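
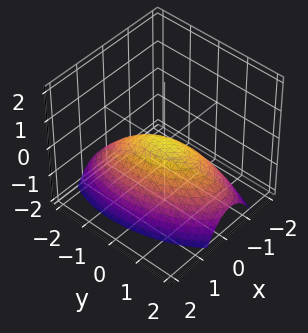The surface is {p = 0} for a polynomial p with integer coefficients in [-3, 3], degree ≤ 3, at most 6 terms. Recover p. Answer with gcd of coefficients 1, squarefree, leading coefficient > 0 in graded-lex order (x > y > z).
First, degree: the shape is more complex than any degree-1 surface, so deg p = 2.
Then, reading off the gridlines: one x-axis crossing is at x = 0; it meets the y-axis at y = 0 (among the integer gridlines).
Finally, solving for integer coefficients yields p as stated.

3*x^2 + x*y + y^2 + 3*z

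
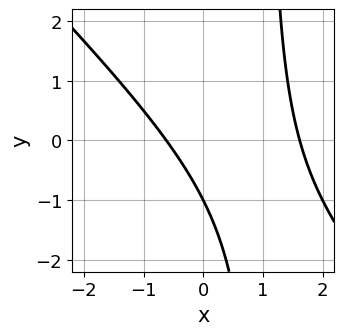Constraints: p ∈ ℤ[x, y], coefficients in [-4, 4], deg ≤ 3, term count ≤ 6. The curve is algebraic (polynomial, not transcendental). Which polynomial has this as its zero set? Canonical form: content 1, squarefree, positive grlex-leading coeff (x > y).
First, deg p = 2.
Next, observable constraints: it crosses the y-axis at the gridline y = -1.
Finally, these observations pin down the coefficients.

x^2 + x*y - x - y - 1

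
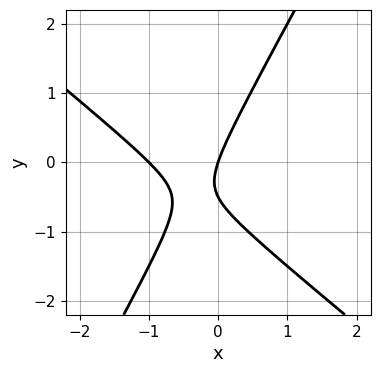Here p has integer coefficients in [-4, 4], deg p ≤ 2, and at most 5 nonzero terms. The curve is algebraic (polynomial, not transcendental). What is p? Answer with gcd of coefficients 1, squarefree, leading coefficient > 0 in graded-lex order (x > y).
3*x^2 + 2*x*y - 2*y^2 + 3*x - y

1. deg p = 2.
2. Checking where it meets the axes: among the integer gridlines, it crosses the x-axis at x ∈ {-1, 0}; one y-axis crossing is at y = 0.
3. Fitting integer coefficients to these (and the overall shape) gives p.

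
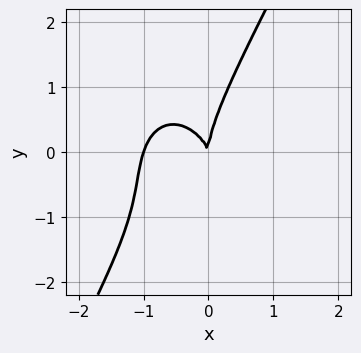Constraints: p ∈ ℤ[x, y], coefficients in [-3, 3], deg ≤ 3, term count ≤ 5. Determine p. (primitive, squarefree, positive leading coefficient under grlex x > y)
3*x^3 + x*y^2 - y^3 + 3*x^2 + x*y

Degree: a generic line meets the curve in up to 3 points, so deg p = 3.
Observable constraints: it crosses the y-axis at the gridline y = 0; among the integer gridlines, it crosses the x-axis at x ∈ {-1, 0}.
These observations pin down the coefficients.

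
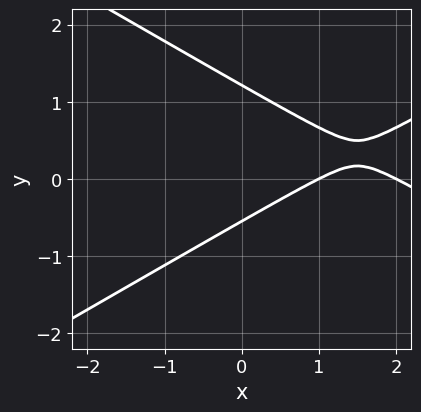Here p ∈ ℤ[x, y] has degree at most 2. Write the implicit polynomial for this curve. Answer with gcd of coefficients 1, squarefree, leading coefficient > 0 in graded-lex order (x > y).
First, deg p = 2. The shape is more complex than any degree-1 curve.
Next, from the axis intercepts and sections: the x-axis gridline crossings are at x ∈ {1, 2}.
Finally, solving for integer coefficients yields p as stated.

x^2 - 3*y^2 - 3*x + 2*y + 2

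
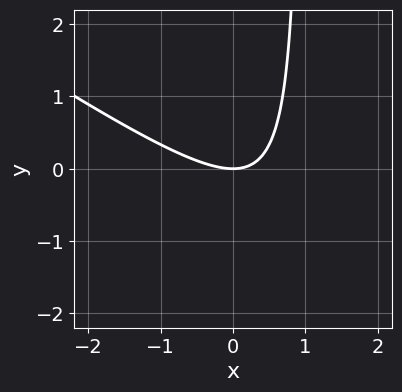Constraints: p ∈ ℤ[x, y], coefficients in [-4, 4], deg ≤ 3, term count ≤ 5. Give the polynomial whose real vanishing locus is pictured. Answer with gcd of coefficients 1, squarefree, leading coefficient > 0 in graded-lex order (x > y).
2*x^2 + 3*x*y - 3*y

1. The degree is 2 — a generic line meets the curve in up to 2 points.
2. Checking where it meets the axes: it crosses the y-axis at the gridline y = 0; it crosses the x-axis at the gridline x = 0.
3. These observations pin down the coefficients.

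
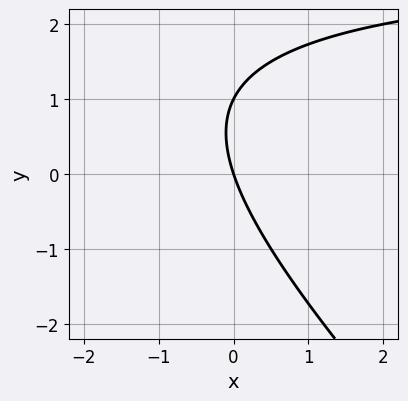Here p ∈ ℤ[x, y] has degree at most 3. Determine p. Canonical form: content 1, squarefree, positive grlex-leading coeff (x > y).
First, the degree is 2 — a generic line meets the curve in up to 2 points.
Then, checking where it meets the axes: the y-axis gridline crossings are at y ∈ {0, 1}; one x-axis crossing is at x = 0.
Finally, fitting integer coefficients to these (and the overall shape) gives p.

x*y + y^2 - 3*x - y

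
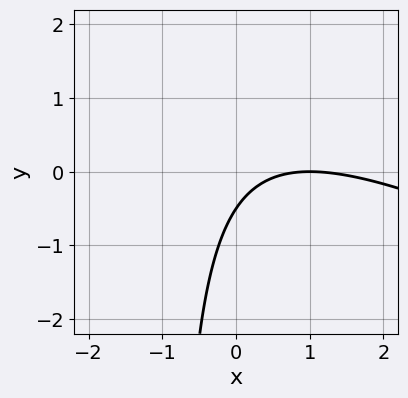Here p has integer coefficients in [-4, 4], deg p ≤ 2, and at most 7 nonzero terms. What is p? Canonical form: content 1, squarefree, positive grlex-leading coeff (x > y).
1. Degree: the shape is more complex than any degree-1 curve, so deg p = 2.
2. From the axis intercepts and sections: it meets the x-axis at x = 1 (among the integer gridlines).
3. Putting this together gives p.

x^2 + 2*x*y - 2*x + 2*y + 1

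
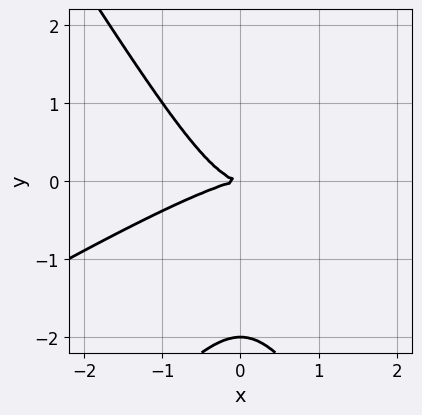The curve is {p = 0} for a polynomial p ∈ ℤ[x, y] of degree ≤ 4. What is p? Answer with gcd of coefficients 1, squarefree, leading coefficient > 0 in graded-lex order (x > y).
First, deg p = 3. No degree-2 curve has this shape.
Then, against the integer gridlines: it meets the x-axis at x = 0 (among the integer gridlines); the y-axis gridline crossings are at y ∈ {-2, 0}.
Finally, the integer polynomial consistent with all of this is the stated p.

x^3 - 2*x^2*y + y^3 + 2*y^2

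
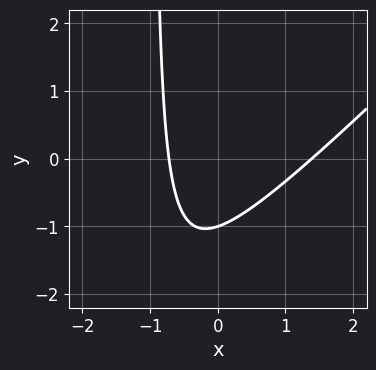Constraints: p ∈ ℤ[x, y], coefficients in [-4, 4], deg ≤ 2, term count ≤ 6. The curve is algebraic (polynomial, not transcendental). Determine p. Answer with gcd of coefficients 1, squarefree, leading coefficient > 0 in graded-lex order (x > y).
1. Degree: the shape is more complex than any degree-1 curve, so deg p = 2.
2. Observable constraints: it crosses the y-axis at the gridline y = -1.
3. Assembling these constraints gives the stated polynomial.

3*x^2 - 3*x*y - 2*x - 3*y - 3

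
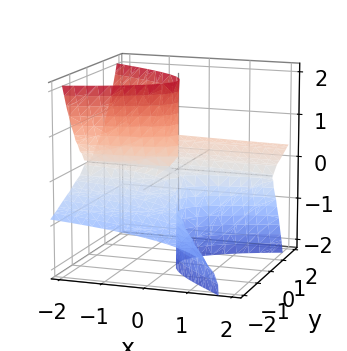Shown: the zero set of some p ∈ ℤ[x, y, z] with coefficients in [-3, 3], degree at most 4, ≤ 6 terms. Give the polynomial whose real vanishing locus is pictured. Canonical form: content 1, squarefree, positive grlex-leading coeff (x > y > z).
(a) Degree: a generic line meets the surface in up to 3 points, so deg p = 3.
(b) From the visible intercepts: one y-axis crossing is at y = 1; every point of the x-axis in the box is on the surface.
(c) Together with the visible shape, these determine p as stated.

2*x*z^2 - y^3 + 3*y^2*z + y^2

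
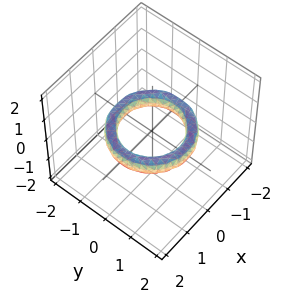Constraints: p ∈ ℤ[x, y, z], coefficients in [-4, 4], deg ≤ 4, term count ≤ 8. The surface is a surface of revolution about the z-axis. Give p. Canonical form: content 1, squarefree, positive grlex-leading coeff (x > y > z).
x^4 + 2*x^2*y^2 + y^4 - 3*x^2 - 3*y^2 + 2*z^2 + 2

1. deg p = 4. No degree-3 surface has this shape.
2. Symmetries: rotational symmetry about the z-axis ⇒ p depends on x, y only through x² + y².
3. Against the integer gridlines: among the integer gridlines, it crosses the y-axis at y ∈ {-1, 1}; the surface avoids every integer z-axis point in the box; a circular section at z = 0 has radius exactly 1.
4. Together with the visible shape, these determine p as stated. Check: (1, 0, 0) on the x-axis lies on the surface, and p(1, 0, 0) = 0. ✓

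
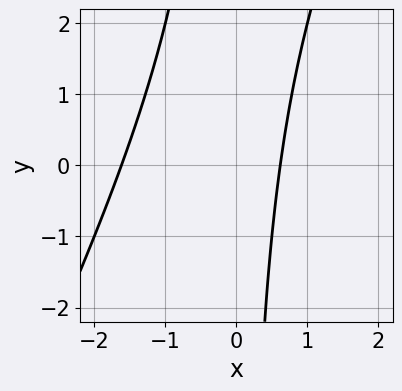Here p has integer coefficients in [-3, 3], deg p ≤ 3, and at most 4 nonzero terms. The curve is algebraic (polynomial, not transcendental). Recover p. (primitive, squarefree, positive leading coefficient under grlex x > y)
1. The degree is 2 — the shape is more complex than any degree-1 curve.
2. From the axis intercepts and sections: it misses every integer gridline on the y-axis.
3. Putting this together gives p.

2*x^2 - x*y + 2*x - 2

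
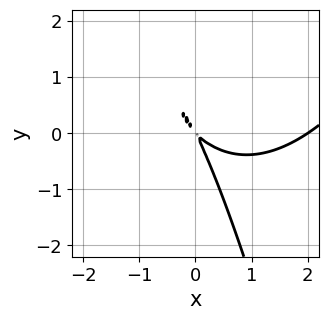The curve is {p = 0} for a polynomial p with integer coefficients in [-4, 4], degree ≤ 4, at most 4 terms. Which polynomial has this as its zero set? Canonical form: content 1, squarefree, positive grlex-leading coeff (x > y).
x^3 - 2*x^2 - 3*x*y - y^2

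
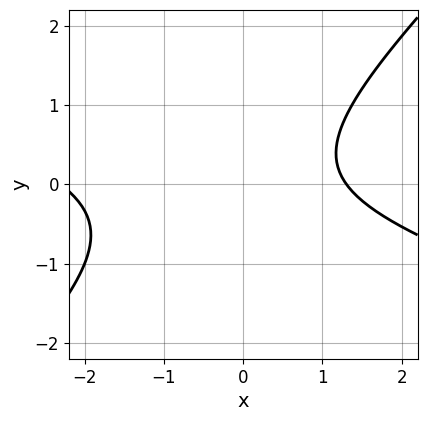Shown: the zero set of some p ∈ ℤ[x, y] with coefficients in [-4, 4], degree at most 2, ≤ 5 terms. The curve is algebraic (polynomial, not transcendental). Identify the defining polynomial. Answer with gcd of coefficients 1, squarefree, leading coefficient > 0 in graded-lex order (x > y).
1. The degree is 2 — the shape is more complex than any degree-1 curve.
2. From the visible intercepts: it misses every integer gridline on the y-axis.
3. Fitting integer coefficients to these (and the overall shape) gives p.

x^2 + 2*x*y - 3*y^2 + x - 3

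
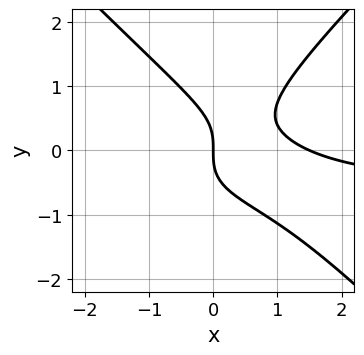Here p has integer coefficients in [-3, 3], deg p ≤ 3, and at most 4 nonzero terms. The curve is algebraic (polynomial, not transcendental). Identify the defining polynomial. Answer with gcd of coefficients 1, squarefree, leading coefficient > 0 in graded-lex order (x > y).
First, deg p = 3. The shape is more complex than any degree-2 curve.
Next, observable constraints: it crosses the x-axis at the gridline x = 0; one y-axis crossing is at y = 0.
Finally, fitting integer coefficients to these (and the overall shape) gives p.

3*x^2*y - 3*y^3 + 2*x^2 - 3*x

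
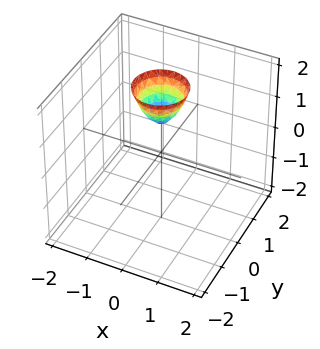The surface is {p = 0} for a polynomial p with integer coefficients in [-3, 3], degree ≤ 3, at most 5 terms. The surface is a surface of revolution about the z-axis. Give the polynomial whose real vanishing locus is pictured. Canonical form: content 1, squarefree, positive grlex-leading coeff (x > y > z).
2*x^2 + 2*y^2 - z + 1

The degree is 2 — a generic line meets the surface in up to 2 points.
Symmetries: rotational symmetry about the z-axis ⇒ p depends on x, y only through x² + y².
Against the integer gridlines: one z-axis crossing is at z = 1; a circular section at z = 2 has radius between 0 and 1.
These observations pin down the coefficients.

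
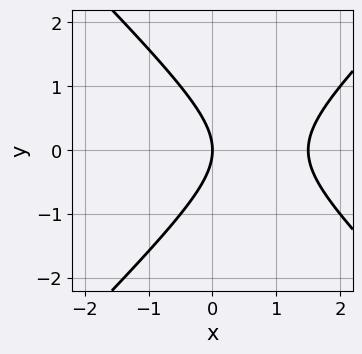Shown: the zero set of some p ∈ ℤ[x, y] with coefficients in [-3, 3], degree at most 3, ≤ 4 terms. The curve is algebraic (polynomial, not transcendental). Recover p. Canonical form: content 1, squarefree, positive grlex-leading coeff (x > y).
2*x^2 - 2*y^2 - 3*x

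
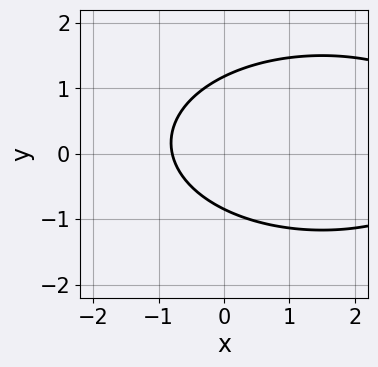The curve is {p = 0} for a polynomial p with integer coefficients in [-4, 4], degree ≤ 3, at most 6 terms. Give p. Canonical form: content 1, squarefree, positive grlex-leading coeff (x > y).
x^2 + 3*y^2 - 3*x - y - 3

First, deg p = 2. The shape is more complex than any degree-1 curve.
Finally, matching integer coefficients to the picture gives p.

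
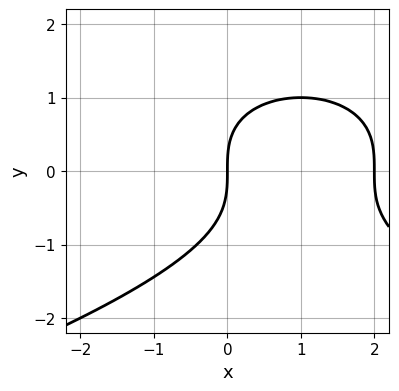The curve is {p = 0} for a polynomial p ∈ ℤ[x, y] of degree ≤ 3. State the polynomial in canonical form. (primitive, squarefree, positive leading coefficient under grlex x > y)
y^3 + x^2 - 2*x

(a) Degree: a generic line meets the curve in up to 3 points, so deg p = 3.
(b) From the axis intercepts and sections: it meets the y-axis at y = 0 (among the integer gridlines); among the integer gridlines, it crosses the x-axis at x ∈ {0, 2}.
(c) Solving for integer coefficients yields p as stated.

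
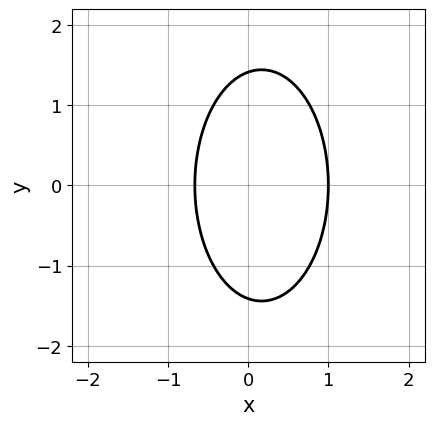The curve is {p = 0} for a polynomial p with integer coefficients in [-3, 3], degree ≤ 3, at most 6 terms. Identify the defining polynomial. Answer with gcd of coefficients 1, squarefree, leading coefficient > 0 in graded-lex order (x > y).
First, deg p = 2. The shape is more complex than any degree-1 curve.
Then, symmetries: the y ↦ −y reflection is a symmetry, so y appears only in even powers.
Next, against the integer gridlines: it meets the x-axis at x = 1 (among the integer gridlines).
Finally, together with the visible shape, these determine p as stated.

3*x^2 + y^2 - x - 2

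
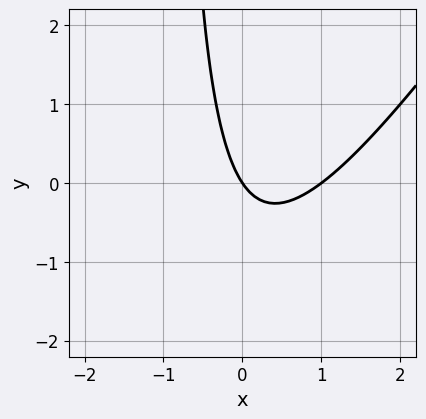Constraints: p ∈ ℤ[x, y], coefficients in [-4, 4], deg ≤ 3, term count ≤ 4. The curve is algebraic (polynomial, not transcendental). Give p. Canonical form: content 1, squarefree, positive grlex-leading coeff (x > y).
3*x^2 - 2*x*y - 3*x - 2*y

(a) deg p = 2. The shape is more complex than any degree-1 curve.
(b) Against the integer gridlines: among the integer gridlines, it crosses the x-axis at x ∈ {0, 1}; it crosses the y-axis at the gridline y = 0.
(c) The integer polynomial consistent with all of this is the stated p.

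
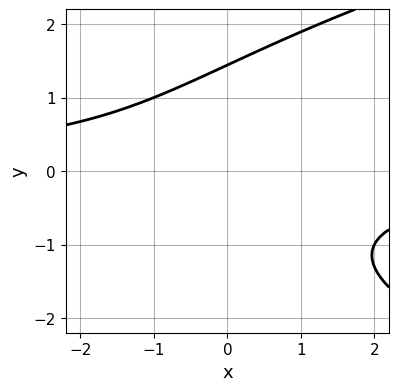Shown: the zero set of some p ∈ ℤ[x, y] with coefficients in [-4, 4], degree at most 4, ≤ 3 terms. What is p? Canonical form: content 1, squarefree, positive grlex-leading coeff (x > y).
y^3 - 2*x*y - 3

1. deg p = 3.
2. From the axis intercepts and sections: it misses every integer gridline on the x-axis.
3. The integer polynomial consistent with all of this is the stated p.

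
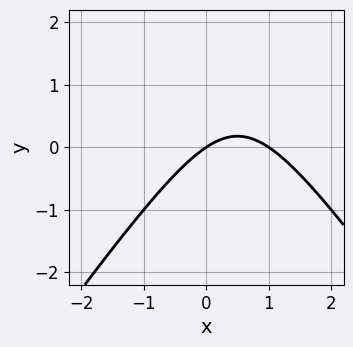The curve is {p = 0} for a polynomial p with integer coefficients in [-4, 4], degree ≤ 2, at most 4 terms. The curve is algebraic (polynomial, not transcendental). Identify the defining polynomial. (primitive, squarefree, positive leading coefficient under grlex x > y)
2*x^2 - y^2 - 2*x + 3*y

First, the degree is 2 — no degree-1 curve has this shape.
Then, from the axis intercepts and sections: one y-axis crossing is at y = 0; the x-axis gridline crossings are at x ∈ {0, 1}.
Finally, these observations pin down the coefficients.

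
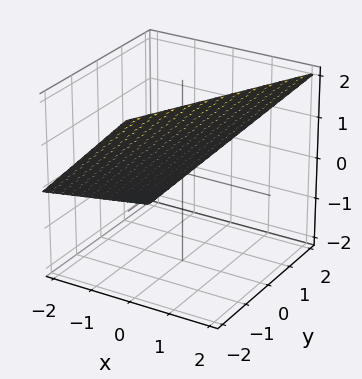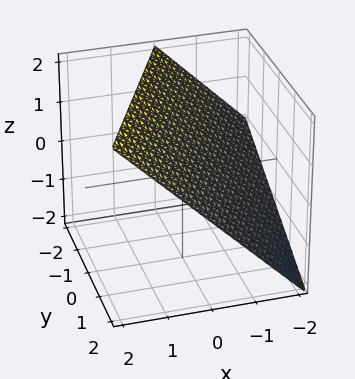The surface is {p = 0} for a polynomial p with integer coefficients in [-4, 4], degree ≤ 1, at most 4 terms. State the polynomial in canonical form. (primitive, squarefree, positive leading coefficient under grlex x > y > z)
1. The degree is 1 — the surface is flat (a plane).
2. Against the integer gridlines: one y-axis crossing is at y = 2; one x-axis crossing is at x = -1; it meets the z-axis at z = 1 (among the integer gridlines).
3. Together with the visible shape, these determine p as stated.

2*x - y - 2*z + 2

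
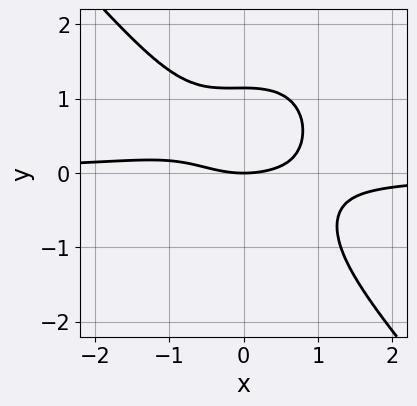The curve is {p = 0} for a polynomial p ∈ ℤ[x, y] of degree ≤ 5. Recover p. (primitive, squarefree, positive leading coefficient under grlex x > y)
3*x^3*y + 2*y^4 + x^2 - 3*y

1. Degree: a generic line meets the curve in up to 4 points, so deg p = 4.
2. Checking where it meets the axes: it crosses the x-axis at the gridline x = 0; it meets the y-axis at y = 0 (among the integer gridlines).
3. These observations pin down the coefficients.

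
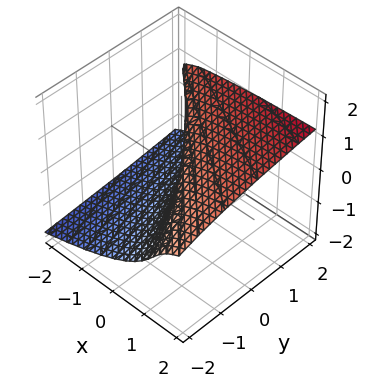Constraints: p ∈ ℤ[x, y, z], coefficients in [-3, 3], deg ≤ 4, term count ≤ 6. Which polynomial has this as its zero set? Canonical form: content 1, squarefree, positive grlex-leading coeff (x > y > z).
Degree: a generic line meets the surface in up to 3 points, so deg p = 3.
Observable constraints: it meets the y-axis at y = 0 (among the integer gridlines); it crosses the z-axis at the gridline z = 0; one x-axis crossing is at x = 0.
Solving for integer coefficients yields p as stated.

3*z^3 + 2*x*z - 3*x - 2*y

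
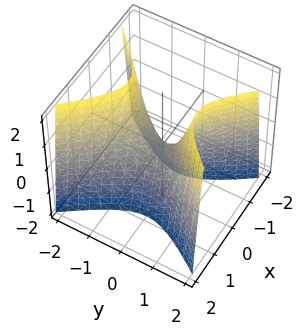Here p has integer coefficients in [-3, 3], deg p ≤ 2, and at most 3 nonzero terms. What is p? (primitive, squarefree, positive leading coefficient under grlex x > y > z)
3*x^2 - 2*y^2 + z

(a) Degree: a saddle surface; a quadric, so deg p = 2.
(b) Symmetries: it's symmetric under y → −y, forcing even powers of y; it's symmetric under x → −x, forcing even powers of x.
(c) From the visible intercepts: it meets the x-axis at x = 0 (among the integer gridlines); one y-axis crossing is at y = 0; one z-axis crossing is at z = 0.
(d) Assembling these constraints gives the stated polynomial.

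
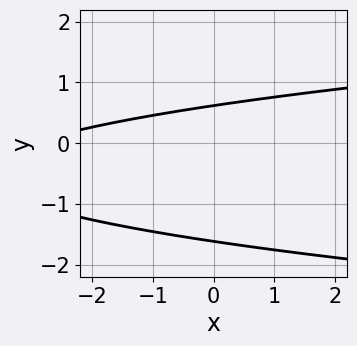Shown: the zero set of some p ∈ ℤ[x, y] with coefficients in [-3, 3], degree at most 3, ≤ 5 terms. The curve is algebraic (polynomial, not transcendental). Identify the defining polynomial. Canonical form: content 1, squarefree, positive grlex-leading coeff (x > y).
3*y^2 - x + 3*y - 3

1. The degree is 2 — the shape is more complex than any degree-1 curve.
2. Reading off the gridlines: no x-intercept at any integer in the box.
3. These observations pin down the coefficients.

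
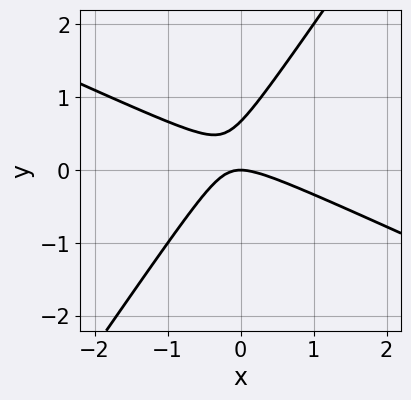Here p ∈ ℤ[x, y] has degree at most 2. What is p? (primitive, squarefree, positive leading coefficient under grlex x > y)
(a) Degree: no degree-1 curve has this shape, so deg p = 2.
(b) Reading off the gridlines: it crosses the y-axis at the gridline y = 0; it meets the x-axis at x = 0 (among the integer gridlines).
(c) Putting this together gives p.

2*x^2 + 3*x*y - 3*y^2 + 2*y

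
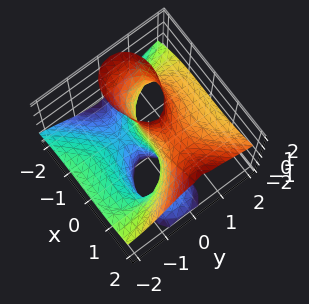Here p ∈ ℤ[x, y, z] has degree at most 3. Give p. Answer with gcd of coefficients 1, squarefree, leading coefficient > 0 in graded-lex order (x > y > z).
1. The degree is 3 — a generic line meets the surface in up to 3 points.
2. Checking where it meets the axes: it meets the y-axis at y = 0 (among the integer gridlines); the visible z-axis segment lies entirely on the surface.
3. The integer polynomial consistent with all of this is the stated p.

x^3 - x*z^2 - 3*y^2*z + 3*y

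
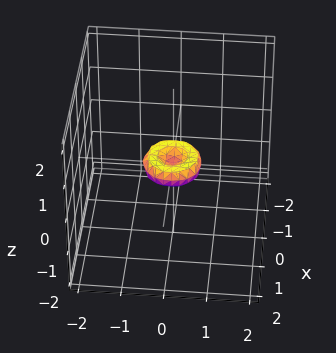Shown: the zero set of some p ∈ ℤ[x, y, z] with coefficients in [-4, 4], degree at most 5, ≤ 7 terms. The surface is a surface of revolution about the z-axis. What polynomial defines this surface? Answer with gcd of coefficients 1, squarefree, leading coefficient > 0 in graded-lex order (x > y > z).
Degree: no degree-3 surface has this shape, so deg p = 4.
Symmetries: the surface is invariant under rotation about z: p = q(x² + y², z).
Checking where it meets the axes: it crosses the x-axis at the gridline x = 0; one z-axis crossing is at z = 0; a circular section at z = 0 has radius between 0 and 1.
The integer polynomial consistent with all of this is the stated p.

2*x^4 + 4*x^2*y^2 + 2*y^4 - x^2 - y^2 + 2*z^2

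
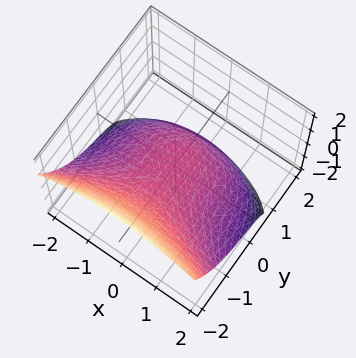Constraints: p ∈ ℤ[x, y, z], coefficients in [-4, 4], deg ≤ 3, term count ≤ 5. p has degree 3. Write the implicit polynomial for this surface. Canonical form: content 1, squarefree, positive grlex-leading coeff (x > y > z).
y^3 + x^2 - y*z + 3*z

1. The degree is 3 — the shape is more complex than any degree-2 surface.
2. Reading off the gridlines: it crosses the y-axis at the gridline y = 0; it meets the z-axis at z = 0 (among the integer gridlines).
3. Assembling these constraints gives the stated polynomial.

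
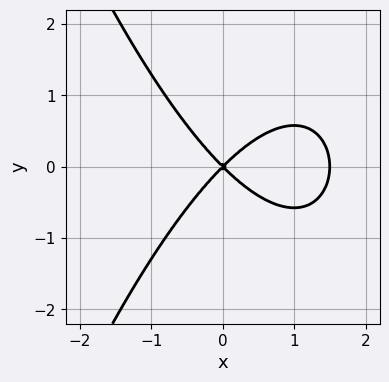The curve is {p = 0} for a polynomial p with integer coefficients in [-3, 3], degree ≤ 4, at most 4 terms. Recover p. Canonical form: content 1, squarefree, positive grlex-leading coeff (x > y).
2*x^3 - 3*x^2 + 3*y^2

1. The degree is 3 — the shape is more complex than any degree-2 curve.
2. Symmetries: it's symmetric under y → −y, forcing even powers of y.
3. From the visible intercepts: it crosses the x-axis at the gridline x = 0; it meets the y-axis at y = 0 (among the integer gridlines).
4. Solving for integer coefficients yields p as stated.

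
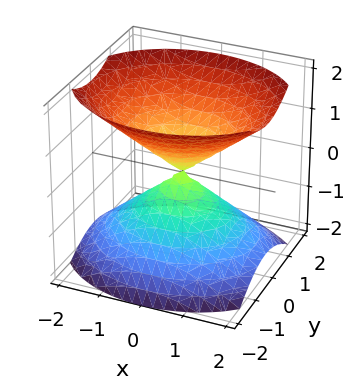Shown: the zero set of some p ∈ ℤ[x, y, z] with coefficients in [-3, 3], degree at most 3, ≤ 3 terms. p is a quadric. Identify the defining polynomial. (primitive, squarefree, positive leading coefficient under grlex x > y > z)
There are 2 components.
The degree is 2 — a double cone through the origin; a quadric.
Symmetries: it's symmetric under y → −y, forcing even powers of y; mirror symmetry x ↦ −x ⇒ only even powers of x; it's symmetric under z → −z, forcing even powers of z.
Observable constraints: it crosses the x-axis at the gridline x = 0; it meets the y-axis at y = 0 (among the integer gridlines); it meets the z-axis at z = 0 (among the integer gridlines).
Assembling these constraints gives the stated polynomial.

2*x^2 + 3*y^2 - 3*z^2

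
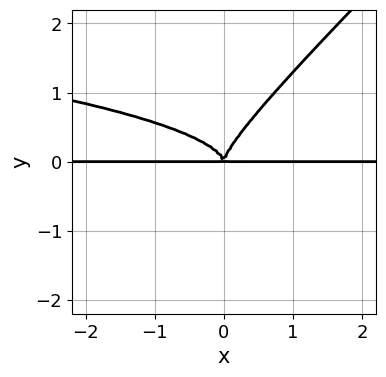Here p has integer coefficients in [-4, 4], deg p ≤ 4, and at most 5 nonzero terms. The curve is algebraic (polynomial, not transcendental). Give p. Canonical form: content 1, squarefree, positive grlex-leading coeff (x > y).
2*x*y^3 - 2*y^4 + x^2*y

First, deg p = 4.
Then, against the integer gridlines: every point of the x-axis in the box is on the curve.
Finally, the integer polynomial consistent with all of this is the stated p.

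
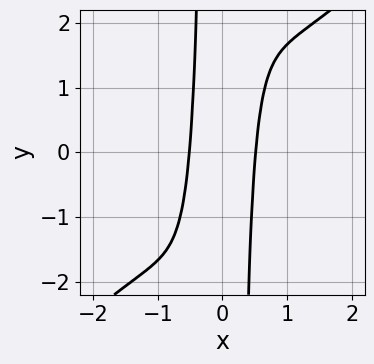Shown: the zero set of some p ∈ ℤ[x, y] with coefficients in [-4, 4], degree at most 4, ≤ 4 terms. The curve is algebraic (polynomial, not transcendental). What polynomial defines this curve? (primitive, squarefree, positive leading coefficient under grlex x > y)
deg p = 4.
From the axis intercepts and sections: no y-intercept at any integer in the box.
Together with the visible shape, these determine p as stated.

3*x^4 - 3*x^3*y + 3*x^2 - 1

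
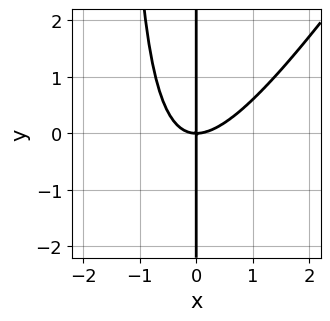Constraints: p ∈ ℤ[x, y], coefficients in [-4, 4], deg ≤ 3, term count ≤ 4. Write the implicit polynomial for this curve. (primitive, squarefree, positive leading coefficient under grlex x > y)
3*x^3 - 2*x^2*y - 3*x*y

deg p = 3.
Against the integer gridlines: the visible y-axis segment lies entirely on the curve; it meets the x-axis at x = 0 (among the integer gridlines).
Fitting integer coefficients to these (and the overall shape) gives p.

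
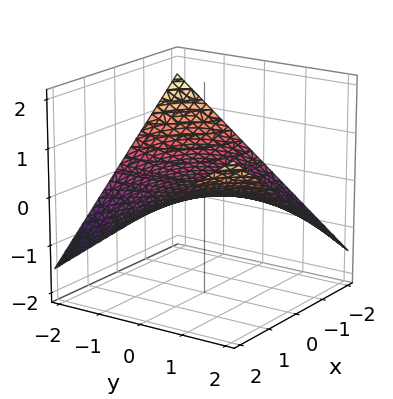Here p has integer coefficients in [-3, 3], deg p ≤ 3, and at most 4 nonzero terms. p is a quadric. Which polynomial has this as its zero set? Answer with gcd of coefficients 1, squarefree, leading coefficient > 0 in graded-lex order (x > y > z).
x*y - 3*z

First, deg p = 2.
Then, observable constraints: every point of the y-axis in the box is on the surface; it meets the z-axis at z = 0 (among the integer gridlines).
Finally, matching integer coefficients to the picture gives p.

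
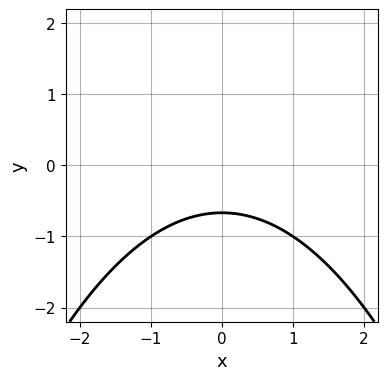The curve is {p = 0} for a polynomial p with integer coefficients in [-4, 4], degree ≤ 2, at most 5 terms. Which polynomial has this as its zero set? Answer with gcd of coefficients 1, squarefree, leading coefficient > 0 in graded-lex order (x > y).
x^2 + 3*y + 2

(a) Degree: the shape is more complex than any degree-1 curve, so deg p = 2.
(b) Symmetries: it's symmetric under x → −x, forcing even powers of x.
(c) Observable constraints: the curve avoids every integer x-axis point in the box.
(d) Assembling these constraints gives the stated polynomial.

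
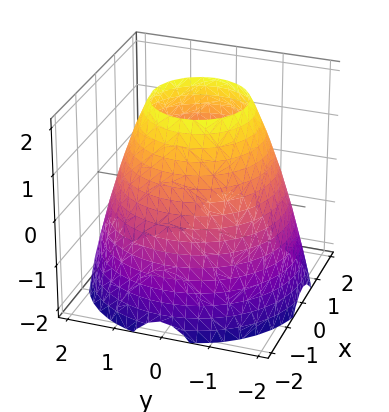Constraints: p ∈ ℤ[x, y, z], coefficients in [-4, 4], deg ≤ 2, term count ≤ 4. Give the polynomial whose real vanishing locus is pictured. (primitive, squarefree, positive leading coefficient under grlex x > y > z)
x^2 + y^2 + z - 3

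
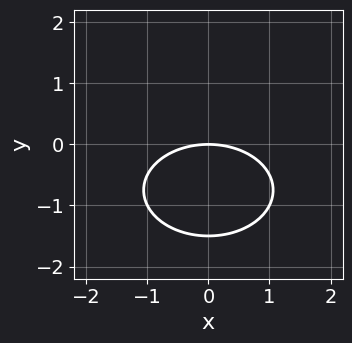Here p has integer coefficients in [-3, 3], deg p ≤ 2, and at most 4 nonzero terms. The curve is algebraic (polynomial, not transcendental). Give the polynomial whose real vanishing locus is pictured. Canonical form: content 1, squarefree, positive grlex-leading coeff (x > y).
First, degree: no degree-1 curve has this shape, so deg p = 2.
Then, symmetries: mirror symmetry x ↦ −x ⇒ only even powers of x.
Next, observable constraints: it meets the y-axis at y = 0 (among the integer gridlines); it meets the x-axis at x = 0 (among the integer gridlines).
Finally, solving for integer coefficients yields p as stated.

x^2 + 2*y^2 + 3*y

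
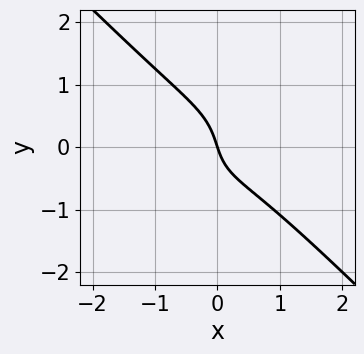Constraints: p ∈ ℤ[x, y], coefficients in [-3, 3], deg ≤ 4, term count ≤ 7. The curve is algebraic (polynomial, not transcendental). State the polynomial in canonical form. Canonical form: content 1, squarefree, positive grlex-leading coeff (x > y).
Degree: a generic line meets the curve in up to 3 points, so deg p = 3.
From the visible intercepts: it meets the y-axis at y = 0 (among the integer gridlines); it crosses the x-axis at the gridline x = 0.
These observations pin down the coefficients.

3*x^3 + 3*y^3 + x*y + 3*x + y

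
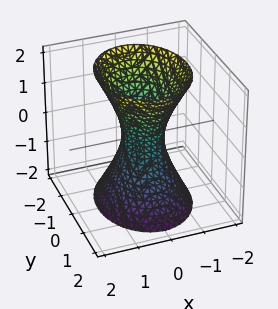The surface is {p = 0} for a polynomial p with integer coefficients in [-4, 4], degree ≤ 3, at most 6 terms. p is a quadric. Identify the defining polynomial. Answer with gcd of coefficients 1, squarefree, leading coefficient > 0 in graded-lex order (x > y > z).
deg p = 2. One connected sheet with a waist; a quadric.
Symmetries: the z ↦ −z reflection is a symmetry, so z appears only in even powers; the y ↦ −y reflection is a symmetry, so y appears only in even powers; mirror symmetry x ↦ −x ⇒ only even powers of x.
Observable constraints: the surface avoids every integer z-axis point in the box.
These observations pin down the coefficients.

3*x^2 + 2*y^2 - z^2 - 1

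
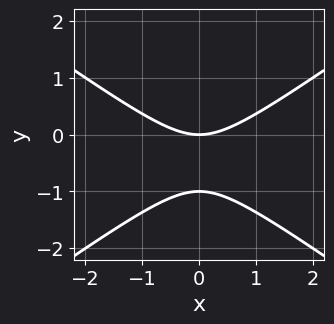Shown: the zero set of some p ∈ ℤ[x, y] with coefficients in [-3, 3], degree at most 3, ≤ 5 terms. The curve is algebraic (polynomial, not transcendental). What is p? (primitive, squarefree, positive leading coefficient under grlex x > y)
First, deg p = 2. A generic line meets the curve in up to 2 points.
Next, symmetries: mirror symmetry x ↦ −x ⇒ only even powers of x.
Next, against the integer gridlines: the y-axis gridline crossings are at y ∈ {-1, 0}; one x-axis crossing is at x = 0.
Finally, fitting integer coefficients to these (and the overall shape) gives p.

x^2 - 2*y^2 - 2*y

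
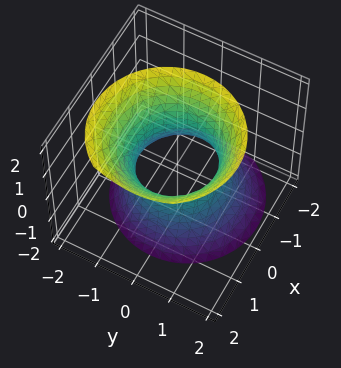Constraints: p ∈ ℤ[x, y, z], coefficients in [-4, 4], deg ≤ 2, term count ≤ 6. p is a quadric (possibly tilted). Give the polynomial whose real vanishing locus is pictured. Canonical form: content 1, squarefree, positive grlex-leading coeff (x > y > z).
The degree is 2 — no degree-1 surface has this shape.
Against the integer gridlines: the y-axis gridline crossings are at y ∈ {-1, 1}; among the integer gridlines, it crosses the x-axis at x ∈ {-1, 1}; the surface avoids every integer z-axis point in the box.
These observations pin down the coefficients.

2*x^2 - x*z + 2*y^2 - z^2 - 2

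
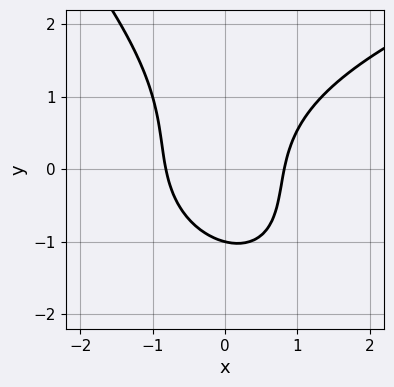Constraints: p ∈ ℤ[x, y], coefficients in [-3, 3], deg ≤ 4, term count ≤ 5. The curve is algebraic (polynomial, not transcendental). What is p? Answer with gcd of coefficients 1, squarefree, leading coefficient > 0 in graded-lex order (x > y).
1. Degree: a generic line meets the curve in up to 3 points, so deg p = 3.
2. From the axis intercepts and sections: one y-axis crossing is at y = -1.
3. Solving for integer coefficients yields p as stated.

x*y^2 + y^3 - 3*x^2 + y + 2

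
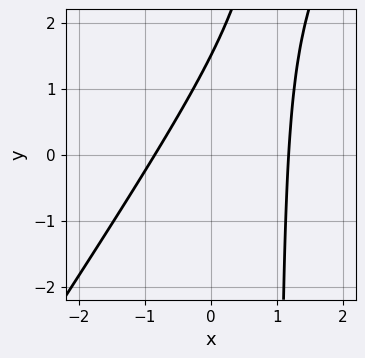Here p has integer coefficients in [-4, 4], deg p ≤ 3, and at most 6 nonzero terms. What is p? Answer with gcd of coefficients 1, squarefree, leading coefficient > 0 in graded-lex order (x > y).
3*x^2 - 2*x*y - x + 2*y - 3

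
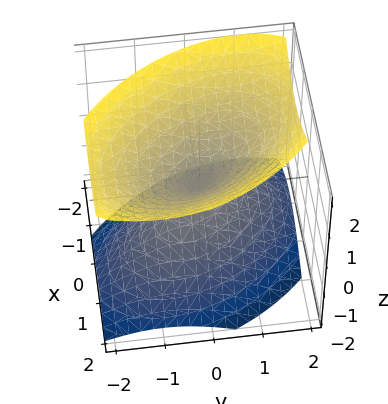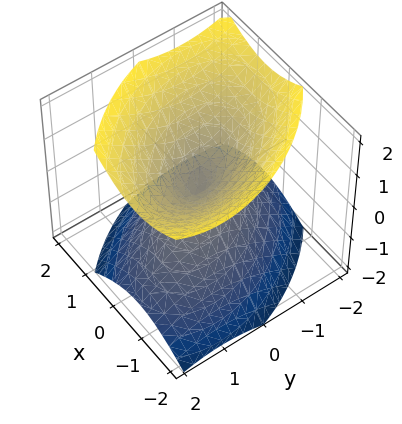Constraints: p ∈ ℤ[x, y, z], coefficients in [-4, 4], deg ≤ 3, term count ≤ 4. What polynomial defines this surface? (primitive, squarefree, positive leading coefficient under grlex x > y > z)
3*x^2 + 2*x*y + 2*y^2 - 3*z^2

First, the picture has 2 separate pieces.
Next, degree: no degree-1 surface has this shape, so deg p = 2.
Next, from the axis intercepts and sections: it meets the x-axis at x = 0 (among the integer gridlines); one y-axis crossing is at y = 0.
Finally, fitting integer coefficients to these (and the overall shape) gives p.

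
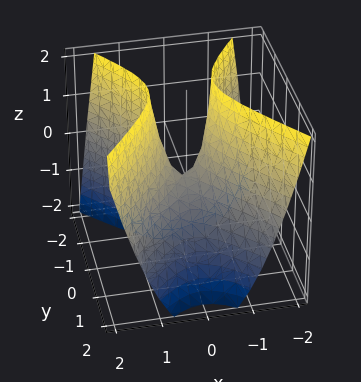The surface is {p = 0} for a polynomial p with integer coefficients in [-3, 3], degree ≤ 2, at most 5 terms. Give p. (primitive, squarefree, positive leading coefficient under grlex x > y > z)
3*x^2 - 2*y^2 - y*z - z

1. deg p = 2.
2. From the visible intercepts: it crosses the z-axis at the gridline z = 0; one y-axis crossing is at y = 0; it crosses the x-axis at the gridline x = 0.
3. Fitting integer coefficients to these (and the overall shape) gives p.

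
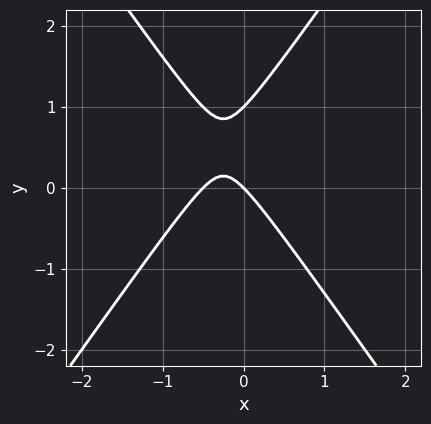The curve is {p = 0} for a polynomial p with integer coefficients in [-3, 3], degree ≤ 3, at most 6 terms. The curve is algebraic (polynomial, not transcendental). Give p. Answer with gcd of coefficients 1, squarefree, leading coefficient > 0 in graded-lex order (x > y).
1. deg p = 2. The shape is more complex than any degree-1 curve.
2. Checking where it meets the axes: among the integer gridlines, it crosses the y-axis at y ∈ {0, 1}; it meets the x-axis at x = 0 (among the integer gridlines).
3. Putting this together gives p.

2*x^2 - y^2 + x + y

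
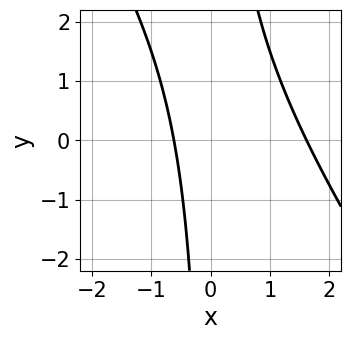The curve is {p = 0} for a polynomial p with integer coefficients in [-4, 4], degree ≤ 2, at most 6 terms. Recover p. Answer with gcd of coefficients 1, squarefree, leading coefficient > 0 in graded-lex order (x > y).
1. Degree: no degree-1 curve has this shape, so deg p = 2.
2. From the axis intercepts and sections: the curve avoids every integer y-axis point in the box.
3. Solving for integer coefficients yields p as stated.

3*x^2 + 2*x*y - 3*x - 3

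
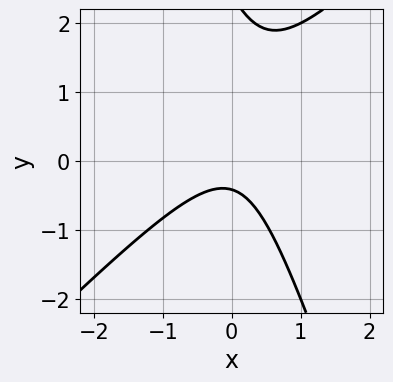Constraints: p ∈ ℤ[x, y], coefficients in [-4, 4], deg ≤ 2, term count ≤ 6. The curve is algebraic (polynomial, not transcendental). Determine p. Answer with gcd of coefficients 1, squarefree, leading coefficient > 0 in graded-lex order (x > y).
First, the degree is 2 — no degree-1 curve has this shape.
Next, reading off the gridlines: no x-intercept at any integer in the box.
Finally, solving for integer coefficients yields p as stated.

3*x^2 - 2*x*y - y^2 + 2*y + 1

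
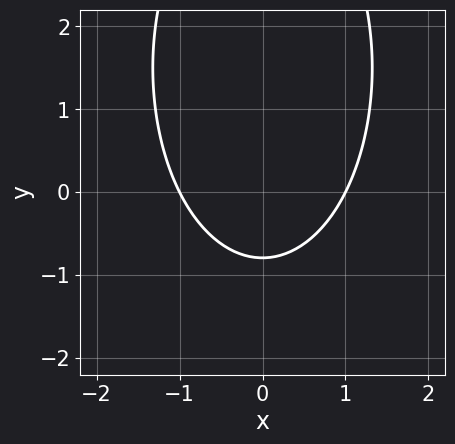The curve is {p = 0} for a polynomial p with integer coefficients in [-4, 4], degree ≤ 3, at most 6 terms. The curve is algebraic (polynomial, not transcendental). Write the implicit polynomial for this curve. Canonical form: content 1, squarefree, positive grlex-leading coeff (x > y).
3*x^2 + y^2 - 3*y - 3

The degree is 2 — a generic line meets the curve in up to 2 points.
Symmetries: the x ↦ −x reflection is a symmetry, so x appears only in even powers.
Checking where it meets the axes: among the integer gridlines, it crosses the x-axis at x ∈ {-1, 1}.
Fitting integer coefficients to these (and the overall shape) gives p.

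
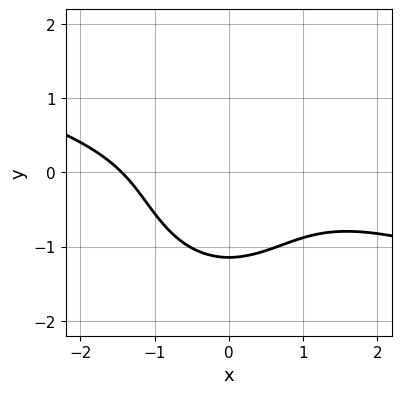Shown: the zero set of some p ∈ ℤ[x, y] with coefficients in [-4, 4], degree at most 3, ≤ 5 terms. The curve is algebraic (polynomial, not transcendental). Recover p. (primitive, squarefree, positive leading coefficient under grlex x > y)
(a) Degree: no degree-2 curve has this shape, so deg p = 3.
(b) The integer polynomial consistent with all of this is the stated p.

x^3 + 3*x^2*y + 2*y^3 + 3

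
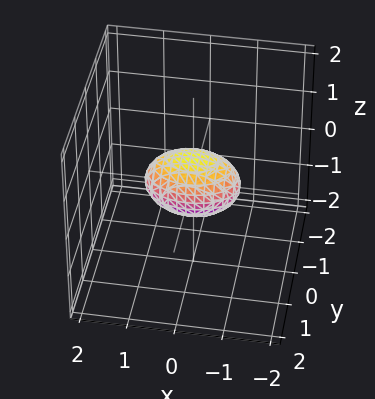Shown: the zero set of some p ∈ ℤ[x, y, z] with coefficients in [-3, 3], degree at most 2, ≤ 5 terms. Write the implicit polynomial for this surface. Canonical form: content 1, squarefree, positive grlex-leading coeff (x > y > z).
1. deg p = 2.
2. Symmetries: the y ↦ −y reflection is a symmetry, so y appears only in even powers; the z ↦ −z reflection is a symmetry, so z appears only in even powers; the x ↦ −x reflection is a symmetry, so x appears only in even powers.
3. Reading off the gridlines: the x-axis gridline crossings are at x ∈ {-1, 1}.
4. The integer polynomial consistent with all of this is the stated p.

x^2 + 2*y^2 + 2*z^2 - 1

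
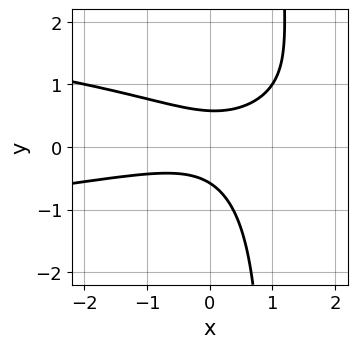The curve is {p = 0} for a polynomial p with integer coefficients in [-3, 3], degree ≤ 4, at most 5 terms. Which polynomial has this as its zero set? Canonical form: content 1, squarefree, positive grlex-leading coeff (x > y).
3*x*y^2 + x^2 - 2*x*y - 3*y^2 + 1

First, deg p = 3. The shape is more complex than any degree-2 curve.
Next, from the axis intercepts and sections: the curve avoids every integer x-axis point in the box.
Finally, solving for integer coefficients yields p as stated.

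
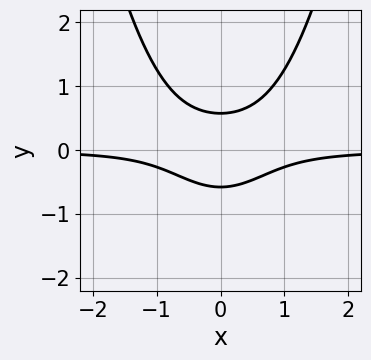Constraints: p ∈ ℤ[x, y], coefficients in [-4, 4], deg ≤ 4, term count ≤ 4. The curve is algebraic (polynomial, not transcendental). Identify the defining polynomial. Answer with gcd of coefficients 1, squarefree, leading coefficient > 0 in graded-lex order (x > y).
3*x^2*y - 3*y^2 + 1

1. The degree is 3 — a generic line meets the curve in up to 3 points.
2. Symmetries: mirror symmetry x ↦ −x ⇒ only even powers of x.
3. From the axis intercepts and sections: no x-intercept at any integer in the box.
4. Fitting integer coefficients to these (and the overall shape) gives p.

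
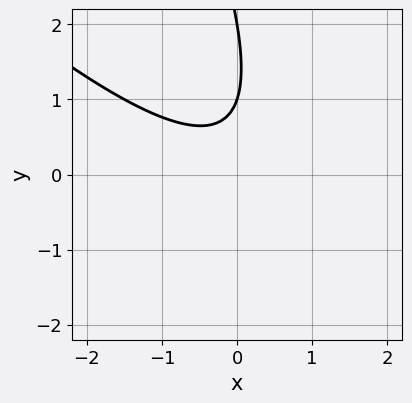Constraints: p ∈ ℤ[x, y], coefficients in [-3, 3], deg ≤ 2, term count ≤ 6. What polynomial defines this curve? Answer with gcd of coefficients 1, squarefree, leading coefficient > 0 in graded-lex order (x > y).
1. deg p = 2.
2. Observable constraints: among the integer gridlines, it crosses the y-axis at y ∈ {1, 2}; it misses every integer gridline on the x-axis.
3. Fitting integer coefficients to these (and the overall shape) gives p.

2*x^2 + 3*x*y + y^2 - 3*y + 2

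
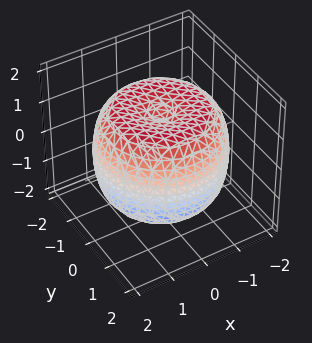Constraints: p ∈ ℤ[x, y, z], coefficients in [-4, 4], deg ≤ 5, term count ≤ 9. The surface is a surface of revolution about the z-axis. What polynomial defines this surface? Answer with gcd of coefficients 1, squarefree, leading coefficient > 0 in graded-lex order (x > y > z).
First, degree: a generic line meets the surface in up to 4 points, so deg p = 4.
Then, symmetries: the surface is invariant under rotation about z: p = q(x² + y², z).
Then, from the axis intercepts and sections: a circular section at z = 1 has radius between 1 and 2.
Finally, matching integer coefficients to the picture gives p.

x^4 + 2*x^2*y^2 + y^4 - 2*x^2 - 2*y^2 + 2*z^2 - 3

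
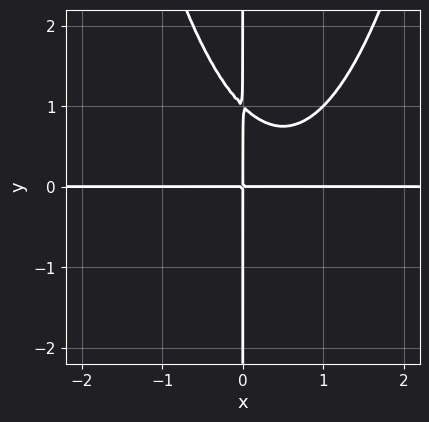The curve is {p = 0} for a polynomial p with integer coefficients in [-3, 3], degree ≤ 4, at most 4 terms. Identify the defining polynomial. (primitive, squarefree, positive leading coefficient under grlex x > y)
x^3*y - x^2*y - x*y^2 + x*y

The degree is 4 — no degree-3 curve has this shape.
Reading off the gridlines: every point of the x-axis in the box is on the curve; every point of the y-axis in the box is on the curve.
These observations pin down the coefficients.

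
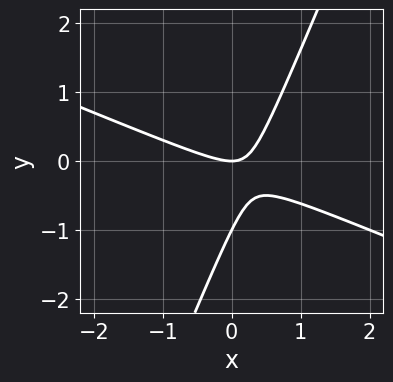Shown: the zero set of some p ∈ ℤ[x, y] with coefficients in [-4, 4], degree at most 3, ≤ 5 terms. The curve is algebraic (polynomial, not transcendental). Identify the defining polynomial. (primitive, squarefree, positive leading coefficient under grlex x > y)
x^2 + 2*x*y - y^2 - y

deg p = 2. The shape is more complex than any degree-1 curve.
From the axis intercepts and sections: one x-axis crossing is at x = 0; among the integer gridlines, it crosses the y-axis at y ∈ {-1, 0}.
Together with the visible shape, these determine p as stated.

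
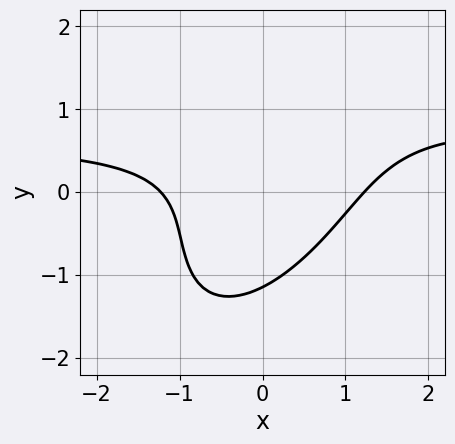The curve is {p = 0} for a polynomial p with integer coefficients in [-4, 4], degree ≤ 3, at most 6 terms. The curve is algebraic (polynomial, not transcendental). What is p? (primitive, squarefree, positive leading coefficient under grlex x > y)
3*x^2*y - 3*x*y^2 + 2*y^3 - 2*x^2 + 3

The degree is 3 — no degree-2 curve has this shape.
Putting this together gives p.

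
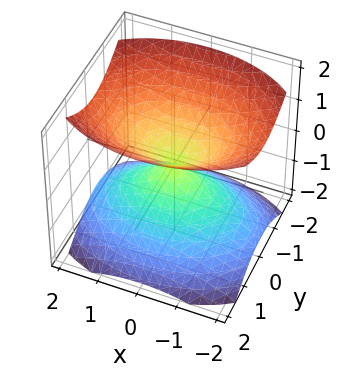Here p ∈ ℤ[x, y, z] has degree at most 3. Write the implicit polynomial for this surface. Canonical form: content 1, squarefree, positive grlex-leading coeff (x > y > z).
1. The picture has 2 separate pieces. They look like related sheets of one shape, so recover p as a whole.
2. The degree is 2 — a double cone through the origin; a quadric.
3. Symmetries: it's symmetric under x → −x, forcing even powers of x; it's symmetric under z → −z, forcing even powers of z; mirror symmetry y ↦ −y ⇒ only even powers of y.
4. Reading off the gridlines: it crosses the y-axis at the gridline y = 0; it meets the x-axis at x = 0 (among the integer gridlines); one z-axis crossing is at z = 0.
5. Matching integer coefficients to the picture gives p.

x^2 + 2*y^2 - 2*z^2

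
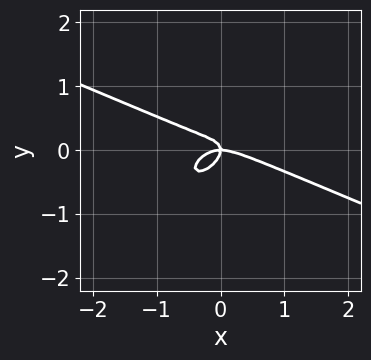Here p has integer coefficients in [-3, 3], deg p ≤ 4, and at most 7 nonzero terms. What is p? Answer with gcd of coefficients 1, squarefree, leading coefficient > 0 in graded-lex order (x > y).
x^3 + x^2*y - 2*x*y^2 + 3*y^3 + x*y

(a) The degree is 3 — no degree-2 curve has this shape.
(b) From the axis intercepts and sections: it meets the x-axis at x = 0 (among the integer gridlines); one y-axis crossing is at y = 0.
(c) Fitting integer coefficients to these (and the overall shape) gives p.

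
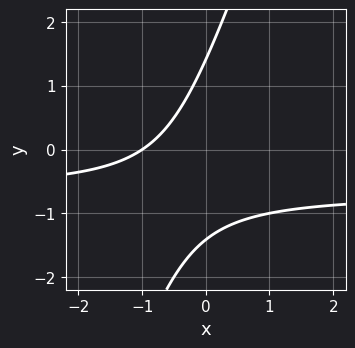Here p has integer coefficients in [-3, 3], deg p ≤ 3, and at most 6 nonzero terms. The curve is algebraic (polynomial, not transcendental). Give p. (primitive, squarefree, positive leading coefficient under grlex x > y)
3*x*y - y^2 + 2*x + 2

First, deg p = 2. No degree-1 curve has this shape.
Then, against the integer gridlines: it crosses the x-axis at the gridline x = -1.
Finally, fitting integer coefficients to these (and the overall shape) gives p.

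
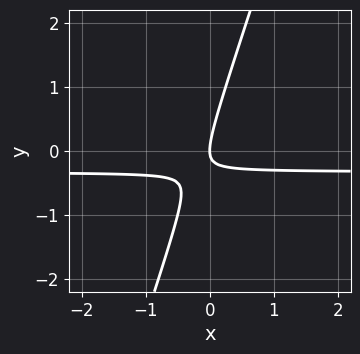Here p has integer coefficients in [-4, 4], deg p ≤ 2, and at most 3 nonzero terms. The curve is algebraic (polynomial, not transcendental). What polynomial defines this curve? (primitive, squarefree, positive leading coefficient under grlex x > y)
3*x*y - y^2 + x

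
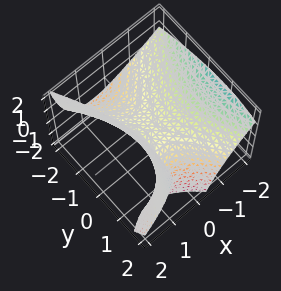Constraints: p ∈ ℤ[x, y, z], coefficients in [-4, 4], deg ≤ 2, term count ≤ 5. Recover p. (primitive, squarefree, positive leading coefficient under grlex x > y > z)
1. Degree: the shape is more complex than any degree-1 surface, so deg p = 2.
2. Checking where it meets the axes: one y-axis crossing is at y = 0; one x-axis crossing is at x = 0; it crosses the z-axis at the gridline z = 0.
3. Fitting integer coefficients to these (and the overall shape) gives p.

2*x^2 + 2*x*z - y^2 + y*z - 3*z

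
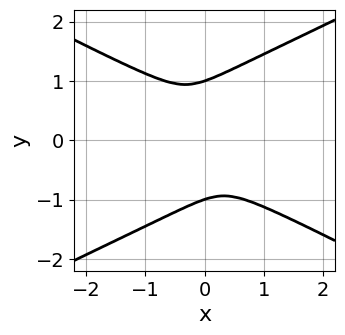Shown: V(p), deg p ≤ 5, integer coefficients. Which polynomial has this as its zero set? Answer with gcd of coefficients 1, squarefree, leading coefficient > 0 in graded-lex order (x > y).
deg p = 4. A generic line meets the curve in up to 4 points.
Against the integer gridlines: among the integer gridlines, it crosses the y-axis at y ∈ {-1, 1}.
Matching integer coefficients to the picture gives p.

x^2*y^2 - 3*y^4 + 2*x^2 + 2*x*y + 3*y^2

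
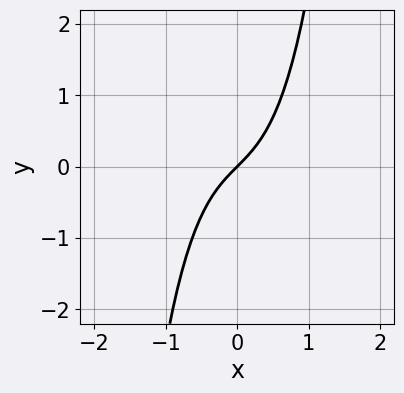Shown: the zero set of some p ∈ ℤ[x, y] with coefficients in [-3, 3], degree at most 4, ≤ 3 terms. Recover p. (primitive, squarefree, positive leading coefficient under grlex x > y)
3*x^3 + 2*x - 2*y

The degree is 3 — a generic line meets the curve in up to 3 points.
From the axis intercepts and sections: it meets the x-axis at x = 0 (among the integer gridlines); it meets the y-axis at y = 0 (among the integer gridlines).
Solving for integer coefficients yields p as stated.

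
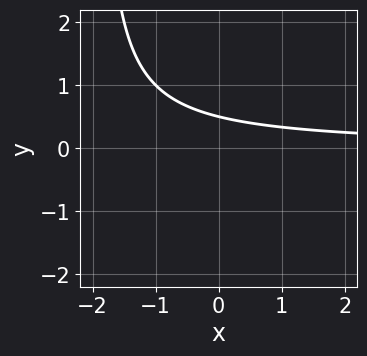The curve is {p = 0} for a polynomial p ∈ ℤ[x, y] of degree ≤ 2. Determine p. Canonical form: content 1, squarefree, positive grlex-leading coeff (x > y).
x*y + 2*y - 1

1. The degree is 2 — the shape is more complex than any degree-1 curve.
2. From the axis intercepts and sections: it misses every integer gridline on the x-axis.
3. Matching integer coefficients to the picture gives p.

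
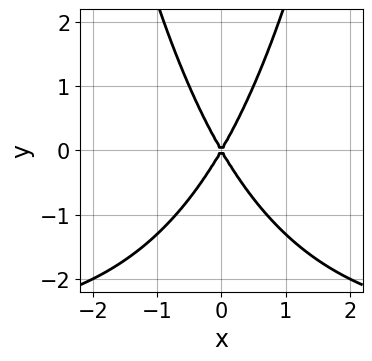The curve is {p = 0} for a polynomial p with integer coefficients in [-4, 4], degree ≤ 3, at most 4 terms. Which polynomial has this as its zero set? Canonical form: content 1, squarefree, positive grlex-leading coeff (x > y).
x^2*y + 3*x^2 - y^2

(a) The degree is 3 — a generic line meets the curve in up to 3 points.
(b) Symmetries: the x ↦ −x reflection is a symmetry, so x appears only in even powers.
(c) Reading off the gridlines: it meets the y-axis at y = 0 (among the integer gridlines); it meets the x-axis at x = 0 (among the integer gridlines).
(d) Putting this together gives p.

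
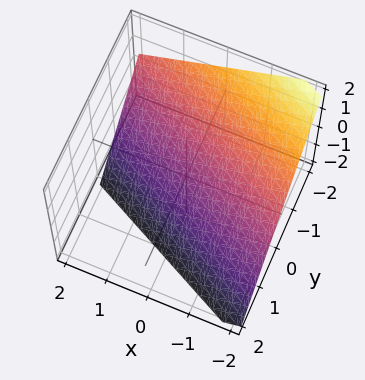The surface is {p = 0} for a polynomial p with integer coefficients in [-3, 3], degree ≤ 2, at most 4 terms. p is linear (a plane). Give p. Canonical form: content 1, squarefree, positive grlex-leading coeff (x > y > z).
x + 2*y + 2*z + 2

(a) Degree: every cross-section is a straight line — this is a plane, so deg p = 1.
(b) Reading off the gridlines: one y-axis crossing is at y = -1; it meets the z-axis at z = -1 (among the integer gridlines).
(c) The integer polynomial consistent with all of this is the stated p. Check: (-2, 0, 0) on the x-axis lies on the surface, and p(-2, 0, 0) = 0. ✓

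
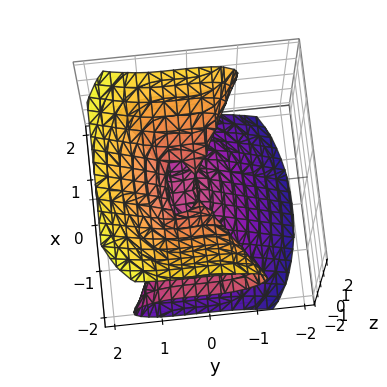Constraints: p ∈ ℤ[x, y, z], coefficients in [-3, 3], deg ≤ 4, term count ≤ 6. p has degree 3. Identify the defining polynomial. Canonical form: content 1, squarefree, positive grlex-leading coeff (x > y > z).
2*x^2*z + 3*y^3 - 3*z^3 - 2*y^2

1. Degree: the shape is more complex than any degree-2 surface, so deg p = 3.
2. Against the integer gridlines: one y-axis crossing is at y = 0; it meets the z-axis at z = 0 (among the integer gridlines).
3. Solving for integer coefficients yields p as stated. Check: (-1, 0, 0) on the x-axis lies on the surface, and p(-1, 0, 0) = 0. ✓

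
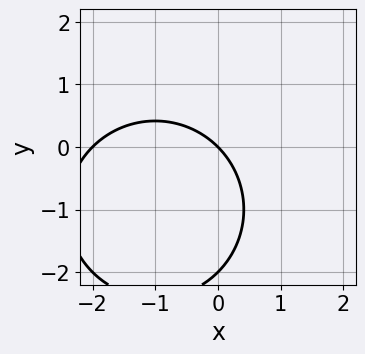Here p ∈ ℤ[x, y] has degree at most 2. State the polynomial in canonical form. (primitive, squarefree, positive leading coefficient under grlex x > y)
First, degree: no degree-1 curve has this shape, so deg p = 2.
Then, reading off the gridlines: the y-axis gridline crossings are at y ∈ {-2, 0}; among the integer gridlines, it crosses the x-axis at x ∈ {-2, 0}.
Finally, the integer polynomial consistent with all of this is the stated p.

x^2 + y^2 + 2*x + 2*y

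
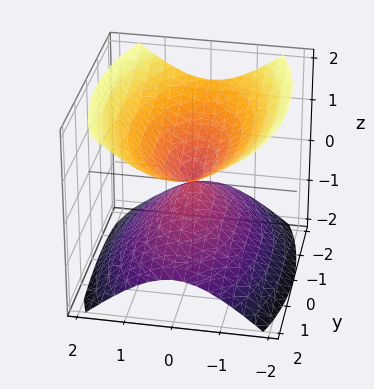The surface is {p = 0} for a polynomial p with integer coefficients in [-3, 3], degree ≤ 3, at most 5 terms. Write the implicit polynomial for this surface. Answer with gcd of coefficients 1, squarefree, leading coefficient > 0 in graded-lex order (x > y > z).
3*x^2 + y^2 - 3*z^2

I count 2 distinct pieces. They look like related sheets of one shape, so recover p as a whole.
Degree: two nappes meeting at a single point; a quadric, so deg p = 2.
Symmetries: the y ↦ −y reflection is a symmetry, so y appears only in even powers; it's symmetric under x → −x, forcing even powers of x; it's symmetric under z → −z, forcing even powers of z.
From the axis intercepts and sections: it crosses the x-axis at the gridline x = 0; it meets the y-axis at y = 0 (among the integer gridlines).
These observations pin down the coefficients.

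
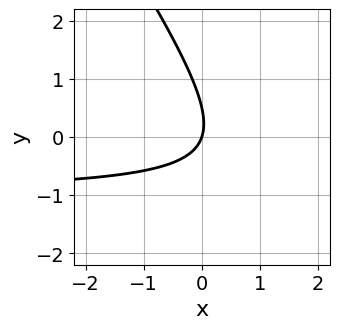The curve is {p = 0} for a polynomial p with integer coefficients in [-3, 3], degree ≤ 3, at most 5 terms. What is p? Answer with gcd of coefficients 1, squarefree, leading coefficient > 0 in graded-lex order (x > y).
3*x*y + 2*y^2 + 3*x - y

(a) The degree is 2 — the shape is more complex than any degree-1 curve.
(b) From the visible intercepts: one y-axis crossing is at y = 0; it meets the x-axis at x = 0 (among the integer gridlines).
(c) Matching integer coefficients to the picture gives p.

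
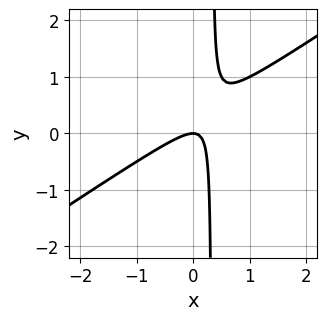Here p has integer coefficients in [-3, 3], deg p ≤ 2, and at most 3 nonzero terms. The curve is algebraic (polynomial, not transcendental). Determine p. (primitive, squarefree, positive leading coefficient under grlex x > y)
Degree: a generic line meets the curve in up to 2 points, so deg p = 2.
Observable constraints: it crosses the y-axis at the gridline y = 0; one x-axis crossing is at x = 0.
Putting this together gives p.

2*x^2 - 3*x*y + y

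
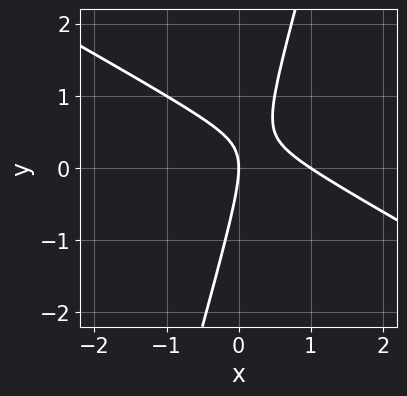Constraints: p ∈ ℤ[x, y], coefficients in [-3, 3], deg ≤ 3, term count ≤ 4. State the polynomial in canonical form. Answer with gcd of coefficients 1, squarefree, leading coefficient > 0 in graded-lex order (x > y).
Degree: a generic line meets the curve in up to 2 points, so deg p = 2.
From the axis intercepts and sections: the x-axis gridline crossings are at x ∈ {0, 1}; it meets the y-axis at y = 0 (among the integer gridlines).
The integer polynomial consistent with all of this is the stated p.

2*x^2 + 3*x*y - y^2 - 2*x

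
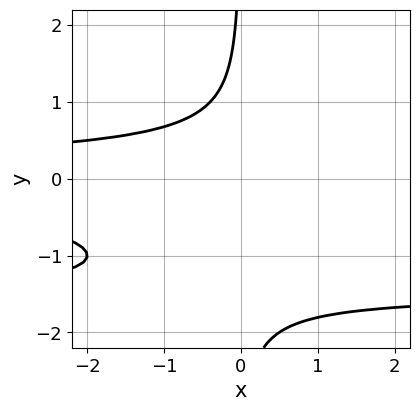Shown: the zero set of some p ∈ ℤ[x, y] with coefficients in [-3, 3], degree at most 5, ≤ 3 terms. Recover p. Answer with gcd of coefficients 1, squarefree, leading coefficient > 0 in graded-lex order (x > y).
2*x*y^3 + 3*x*y^2 + 2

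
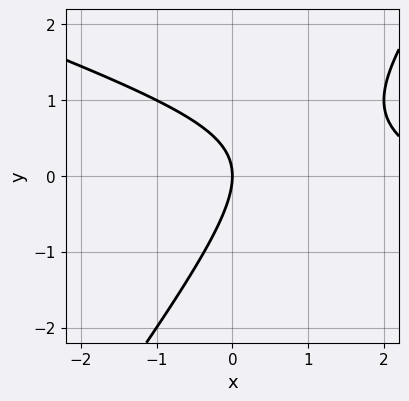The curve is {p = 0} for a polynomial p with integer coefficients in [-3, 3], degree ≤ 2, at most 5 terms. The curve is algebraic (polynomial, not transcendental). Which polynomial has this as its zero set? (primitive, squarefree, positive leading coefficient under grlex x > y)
x^2 + 2*x*y - 2*y^2 - 3*x

First, degree: the shape is more complex than any degree-1 curve, so deg p = 2.
Then, from the visible intercepts: it crosses the y-axis at the gridline y = 0; one x-axis crossing is at x = 0.
Finally, assembling these constraints gives the stated polynomial.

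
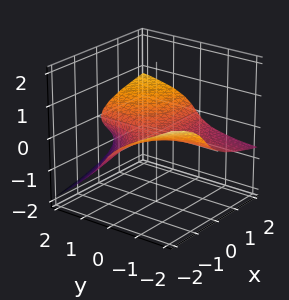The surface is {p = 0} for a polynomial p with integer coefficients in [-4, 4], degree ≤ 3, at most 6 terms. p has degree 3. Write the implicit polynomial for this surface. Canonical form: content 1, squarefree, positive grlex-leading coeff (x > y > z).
2*y*z^2 + 3*z^3 - x*y - y*z + 2*z

(a) deg p = 3.
(b) Reading off the gridlines: every point of the y-axis in the box is on the surface; it meets the z-axis at z = 0 (among the integer gridlines); the visible x-axis segment lies entirely on the surface.
(c) Assembling these constraints gives the stated polynomial.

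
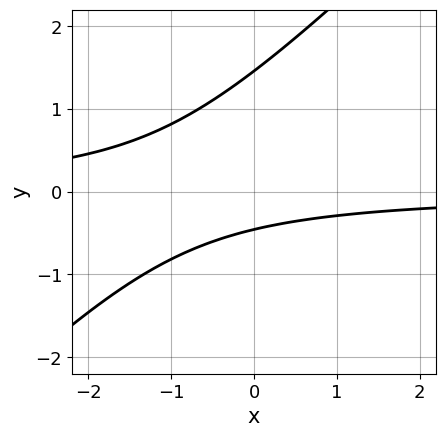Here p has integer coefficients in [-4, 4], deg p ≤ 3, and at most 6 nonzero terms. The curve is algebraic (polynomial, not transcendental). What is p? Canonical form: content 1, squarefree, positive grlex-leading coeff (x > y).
3*x*y - 3*y^2 + 3*y + 2

deg p = 2.
Against the integer gridlines: it misses every integer gridline on the x-axis.
These observations pin down the coefficients.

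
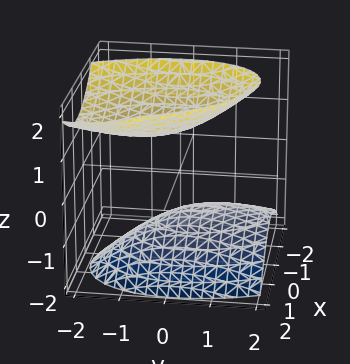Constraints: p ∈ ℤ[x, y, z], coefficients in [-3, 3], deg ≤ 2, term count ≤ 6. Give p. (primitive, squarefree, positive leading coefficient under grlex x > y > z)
2*x^2 + x*y + y^2 + y*z - 2*z^2 + 2

(a) There are 2 components. Treating them together as one polynomial.
(b) deg p = 2. No degree-1 surface has this shape.
(c) Reading off the gridlines: it misses every integer gridline on the x-axis; it misses every integer gridline on the y-axis; among the integer gridlines, it crosses the z-axis at z ∈ {-1, 1}.
(d) The integer polynomial consistent with all of this is the stated p.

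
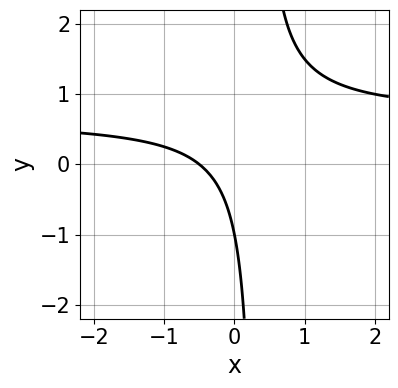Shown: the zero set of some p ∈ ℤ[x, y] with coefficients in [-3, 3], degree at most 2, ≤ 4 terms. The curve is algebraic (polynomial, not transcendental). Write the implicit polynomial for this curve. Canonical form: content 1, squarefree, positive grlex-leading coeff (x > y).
Degree: no degree-1 curve has this shape, so deg p = 2.
Checking where it meets the axes: one y-axis crossing is at y = -1.
Fitting integer coefficients to these (and the overall shape) gives p.

3*x*y - 2*x - y - 1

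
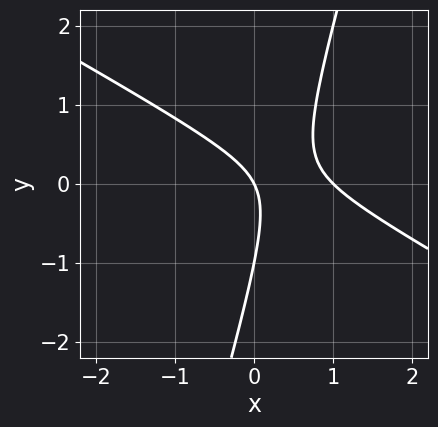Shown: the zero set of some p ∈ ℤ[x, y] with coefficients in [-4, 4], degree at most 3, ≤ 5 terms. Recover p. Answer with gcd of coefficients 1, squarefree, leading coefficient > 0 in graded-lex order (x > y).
(a) Degree: no degree-1 curve has this shape, so deg p = 2.
(b) From the axis intercepts and sections: the y-axis gridline crossings are at y ∈ {-1, 0}; the x-axis gridline crossings are at x ∈ {0, 1}.
(c) Solving for integer coefficients yields p as stated.

2*x^2 + 3*x*y - y^2 - 2*x - y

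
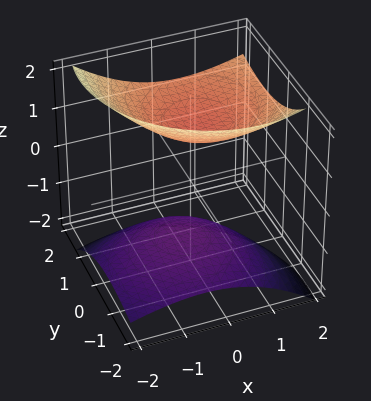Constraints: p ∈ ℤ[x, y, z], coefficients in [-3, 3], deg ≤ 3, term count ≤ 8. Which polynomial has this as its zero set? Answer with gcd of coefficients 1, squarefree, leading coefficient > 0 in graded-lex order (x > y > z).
2*x^2 - 2*x*z + 2*y^2 - 3*y*z - 3*z^2 + 3

First, there are 2 components.
Next, deg p = 2.
Next, observable constraints: the z-axis gridline crossings are at z ∈ {-1, 1}; the surface avoids every integer x-axis point in the box; it misses every integer gridline on the y-axis.
Finally, assembling these constraints gives the stated polynomial.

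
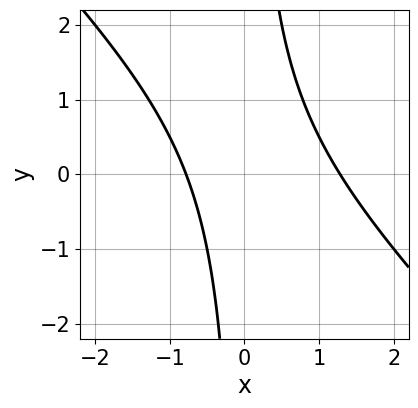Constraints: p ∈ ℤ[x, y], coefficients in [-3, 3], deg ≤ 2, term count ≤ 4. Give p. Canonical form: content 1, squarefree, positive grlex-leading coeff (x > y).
2*x^2 + 2*x*y - x - 2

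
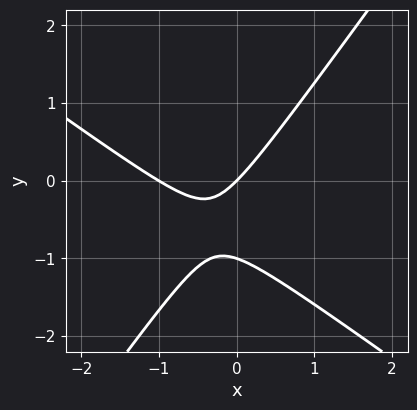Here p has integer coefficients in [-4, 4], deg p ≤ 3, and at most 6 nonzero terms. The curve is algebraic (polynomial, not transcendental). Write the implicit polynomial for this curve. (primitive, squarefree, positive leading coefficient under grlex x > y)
3*x^2 + 2*x*y - 3*y^2 + 3*x - 3*y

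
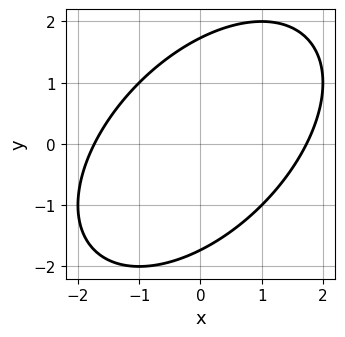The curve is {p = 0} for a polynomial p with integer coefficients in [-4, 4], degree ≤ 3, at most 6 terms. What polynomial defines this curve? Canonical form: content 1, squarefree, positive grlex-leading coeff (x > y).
x^2 - x*y + y^2 - 3

(a) The degree is 2 — no degree-1 curve has this shape.
(b) Solving for integer coefficients yields p as stated.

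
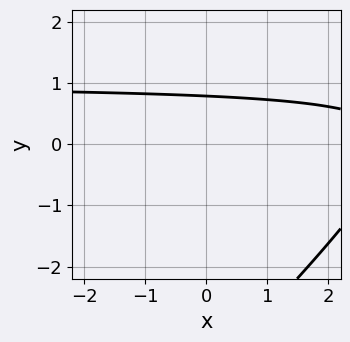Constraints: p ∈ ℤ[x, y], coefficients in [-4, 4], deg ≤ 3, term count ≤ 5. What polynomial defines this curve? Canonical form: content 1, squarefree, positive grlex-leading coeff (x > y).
x*y - y^2 - x - 3*y + 3

(a) Degree: a generic line meets the curve in up to 2 points, so deg p = 2.
(b) Reading off the gridlines: it misses every integer gridline on the x-axis.
(c) Solving for integer coefficients yields p as stated.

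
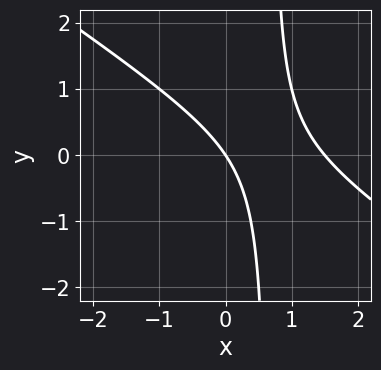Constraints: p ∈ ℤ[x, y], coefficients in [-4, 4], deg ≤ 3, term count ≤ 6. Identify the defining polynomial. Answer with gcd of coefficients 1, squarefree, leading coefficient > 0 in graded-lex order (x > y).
2*x^2 + 3*x*y - 3*x - 2*y

First, the degree is 2 — a generic line meets the curve in up to 2 points.
Then, reading off the gridlines: it crosses the x-axis at the gridline x = 0; it crosses the y-axis at the gridline y = 0.
Finally, assembling these constraints gives the stated polynomial.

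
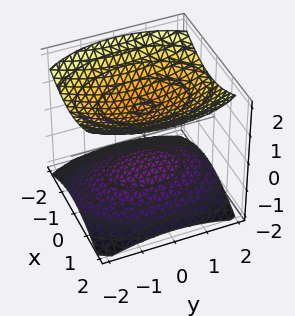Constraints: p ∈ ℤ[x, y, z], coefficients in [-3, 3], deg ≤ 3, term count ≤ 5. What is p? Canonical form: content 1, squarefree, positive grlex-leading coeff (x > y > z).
2*x^2 + y^2 - 3*z^2 + 3

There are 2 components. They look like related sheets of one shape, so recover p as a whole.
Degree: two separate bowl-shaped sheets opening away from each other; a quadric, so deg p = 2.
Symmetries: mirror symmetry z ↦ −z ⇒ only even powers of z; it's symmetric under x → −x, forcing even powers of x; the y ↦ −y reflection is a symmetry, so y appears only in even powers.
From the visible intercepts: the surface avoids every integer y-axis point in the box; it misses every integer gridline on the x-axis; among the integer gridlines, it crosses the z-axis at z ∈ {-1, 1}.
Matching integer coefficients to the picture gives p.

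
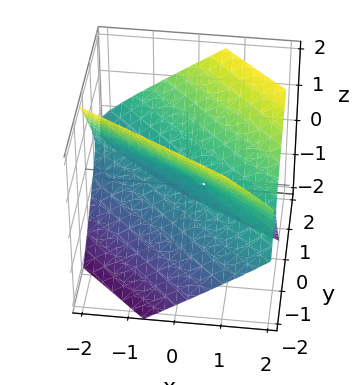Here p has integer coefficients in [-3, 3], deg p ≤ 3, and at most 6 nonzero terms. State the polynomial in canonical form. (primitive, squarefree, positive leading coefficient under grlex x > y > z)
(a) deg p = 2. A generic line meets the surface in up to 2 points.
(b) Against the integer gridlines: one x-axis crossing is at x = 0; one z-axis crossing is at z = 0; it crosses the y-axis at the gridline y = 0.
(c) Solving for integer coefficients yields p as stated.

x^2 + 3*x*y + 2*y^2 - y*z - 2*z^2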